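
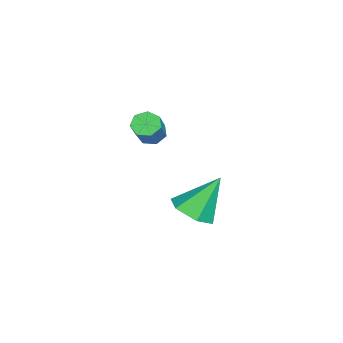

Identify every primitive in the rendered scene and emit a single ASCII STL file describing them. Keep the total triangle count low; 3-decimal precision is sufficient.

solid 
facet normal -0.695 0.032 -0.718
outer loop
vertex -2.884 -0.299 2.976
vertex -3.27 -0.027 3.362
vertex -2.867 0.23 2.983
endloop
endfacet
facet normal 0.719 -0.014 -0.695
outer loop
vertex -2.884 -0.299 2.976
vertex -2.867 0.23 2.983
vertex -1.863 -0.345 4.033
endloop
endfacet
facet normal 0.719 -0.014 -0.695
outer loop
vertex -1.863 -0.345 4.033
vertex -2.867 0.23 2.983
vertex -1.846 0.184 4.04
endloop
endfacet
facet normal 0.694 -0.032 0.720
outer loop
vertex -1.863 -0.345 4.033
vertex -1.846 0.184 4.04
vertex -2.25 -0.073 4.418
endloop
endfacet
facet normal -0.695 0.031 -0.718
outer loop
vertex -2.867 0.23 2.983
vertex -3.27 -0.027 3.362
vertex -3.154 0.566 3.275
endloop
endfacet
facet normal 0.473 0.772 -0.424
outer loop
vertex -2.867 0.23 2.983
vertex -3.154 0.566 3.275
vertex -1.846 0.184 4.04
endloop
endfacet
facet normal 0.473 0.773 -0.422
outer loop
vertex -1.846 0.184 4.04
vertex -3.154 0.566 3.275
vertex -2.133 0.519 4.332
endloop
endfacet
facet normal 0.694 -0.033 0.719
outer loop
vertex -1.846 0.184 4.04
vertex -2.133 0.519 4.332
vertex -2.25 -0.073 4.418
endloop
endfacet
facet normal -0.694 0.030 -0.719
outer loop
vertex -3.154 0.566 3.275
vertex -3.27 -0.027 3.362
vertex -3.529 0.455 3.632
endloop
endfacet
facet normal -0.129 0.977 0.168
outer loop
vertex -3.154 0.566 3.275
vertex -3.529 0.455 3.632
vertex -2.133 0.519 4.332
endloop
endfacet
facet normal -0.128 0.978 0.166
outer loop
vertex -2.133 0.519 4.332
vertex -3.529 0.455 3.632
vertex -2.508 0.409 4.689
endloop
endfacet
facet normal 0.694 -0.033 0.719
outer loop
vertex -2.133 0.519 4.332
vertex -2.508 0.409 4.689
vertex -2.25 -0.073 4.418
endloop
endfacet
facet normal -0.694 0.030 -0.719
outer loop
vertex -3.529 0.455 3.632
vertex -3.27 -0.027 3.362
vertex -3.709 -0.019 3.786
endloop
endfacet
facet normal -0.634 0.446 0.632
outer loop
vertex -3.529 0.455 3.632
vertex -3.709 -0.019 3.786
vertex -2.508 0.409 4.689
endloop
endfacet
facet normal -0.634 0.445 0.632
outer loop
vertex -2.508 0.409 4.689
vertex -3.709 -0.019 3.786
vertex -2.688 -0.065 4.842
endloop
endfacet
facet normal 0.695 -0.032 0.718
outer loop
vertex -2.508 0.409 4.689
vertex -2.688 -0.065 4.842
vertex -2.25 -0.073 4.418
endloop
endfacet
facet normal -0.694 0.032 -0.719
outer loop
vertex -3.709 -0.019 3.786
vertex -3.27 -0.027 3.362
vertex -3.559 -0.498 3.62
endloop
endfacet
facet normal -0.661 -0.422 0.621
outer loop
vertex -3.709 -0.019 3.786
vertex -3.559 -0.498 3.62
vertex -2.688 -0.065 4.842
endloop
endfacet
facet normal -0.661 -0.421 0.621
outer loop
vertex -2.688 -0.065 4.842
vertex -3.559 -0.498 3.62
vertex -2.538 -0.545 4.676
endloop
endfacet
facet normal 0.695 -0.031 0.718
outer loop
vertex -2.688 -0.065 4.842
vertex -2.538 -0.545 4.676
vertex -2.25 -0.073 4.418
endloop
endfacet
facet normal -0.695 0.033 -0.718
outer loop
vertex -3.559 -0.498 3.62
vertex -3.27 -0.027 3.362
vertex -3.192 -0.623 3.259
endloop
endfacet
facet normal -0.191 -0.971 0.142
outer loop
vertex -3.559 -0.498 3.62
vertex -3.192 -0.623 3.259
vertex -2.538 -0.545 4.676
endloop
endfacet
facet normal -0.190 -0.972 0.141
outer loop
vertex -2.538 -0.545 4.676
vertex -3.192 -0.623 3.259
vertex -2.171 -0.669 4.316
endloop
endfacet
facet normal 0.695 -0.031 0.719
outer loop
vertex -2.538 -0.545 4.676
vertex -2.171 -0.669 4.316
vertex -2.25 -0.073 4.418
endloop
endfacet
facet normal -0.695 0.033 -0.718
outer loop
vertex -3.192 -0.623 3.259
vertex -3.27 -0.027 3.362
vertex -2.884 -0.299 2.976
endloop
endfacet
facet normal 0.424 -0.790 -0.443
outer loop
vertex -3.192 -0.623 3.259
vertex -2.884 -0.299 2.976
vertex -2.171 -0.669 4.316
endloop
endfacet
facet normal 0.424 -0.790 -0.443
outer loop
vertex -2.171 -0.669 4.316
vertex -2.884 -0.299 2.976
vertex -1.863 -0.345 4.033
endloop
endfacet
facet normal 0.694 -0.031 0.719
outer loop
vertex -2.171 -0.669 4.316
vertex -1.863 -0.345 4.033
vertex -2.25 -0.073 4.418
endloop
endfacet
facet normal 0.269 -0.511 -0.816
outer loop
vertex -2.375 1.838 -0.87
vertex -3.326 1.518 -0.983
vertex -3.026 2.377 -1.422
endloop
endfacet
facet normal 0.552 0.820 0.150
outer loop
vertex -2.375 1.838 -0.87
vertex -3.026 2.377 -1.422
vertex -3.874 2.562 0.683
endloop
endfacet
facet normal 0.269 -0.511 -0.816
outer loop
vertex -3.026 2.377 -1.422
vertex -3.326 1.518 -0.983
vertex -3.978 2.057 -1.535
endloop
endfacet
facet normal -0.291 0.936 -0.199
outer loop
vertex -3.026 2.377 -1.422
vertex -3.978 2.057 -1.535
vertex -3.874 2.562 0.683
endloop
endfacet
facet normal 0.268 -0.512 -0.816
outer loop
vertex -3.978 2.057 -1.535
vertex -3.326 1.518 -0.983
vertex -4.277 1.199 -1.095
endloop
endfacet
facet normal -0.948 0.316 -0.028
outer loop
vertex -3.978 2.057 -1.535
vertex -4.277 1.199 -1.095
vertex -3.874 2.562 0.683
endloop
endfacet
facet normal 0.268 -0.512 -0.816
outer loop
vertex -4.277 1.199 -1.095
vertex -3.326 1.518 -0.983
vertex -3.626 0.66 -0.543
endloop
endfacet
facet normal -0.763 -0.417 0.493
outer loop
vertex -4.277 1.199 -1.095
vertex -3.626 0.66 -0.543
vertex -3.874 2.562 0.683
endloop
endfacet
facet normal 0.268 -0.512 -0.816
outer loop
vertex -3.626 0.66 -0.543
vertex -3.326 1.518 -0.983
vertex -2.674 0.979 -0.43
endloop
endfacet
facet normal 0.079 -0.533 0.843
outer loop
vertex -3.626 0.66 -0.543
vertex -2.674 0.979 -0.43
vertex -3.874 2.562 0.683
endloop
endfacet
facet normal 0.269 -0.512 -0.816
outer loop
vertex -2.674 0.979 -0.43
vertex -3.326 1.518 -0.983
vertex -2.375 1.838 -0.87
endloop
endfacet
facet normal 0.737 0.087 0.671
outer loop
vertex -2.674 0.979 -0.43
vertex -2.375 1.838 -0.87
vertex -3.874 2.562 0.683
endloop
endfacet

endsolid


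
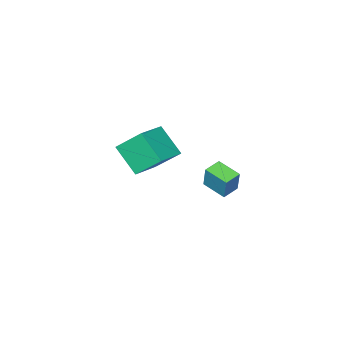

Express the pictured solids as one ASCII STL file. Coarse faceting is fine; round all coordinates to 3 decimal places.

solid 
facet normal -0.410 0.613 0.676
outer loop
vertex -1.006 -3.346 -2.017
vertex 0.641 -2.628 -1.669
vertex -1.3 -1.988 -3.427
endloop
endfacet
facet normal -0.900 -0.392 -0.190
outer loop
vertex -0.521 -3.152 -4.711
vertex -1.006 -3.346 -2.017
vertex -1.3 -1.988 -3.427
endloop
endfacet
facet normal -0.410 0.613 0.676
outer loop
vertex -1.3 -1.988 -3.427
vertex 0.641 -2.628 -1.669
vertex 0.347 -1.27 -3.079
endloop
endfacet
facet normal -0.149 0.686 -0.712
outer loop
vertex 0.347 -1.27 -3.079
vertex -0.521 -3.152 -4.711
vertex -1.3 -1.988 -3.427
endloop
endfacet
facet normal 0.149 -0.686 0.712
outer loop
vertex -1.006 -3.346 -2.017
vertex 1.42 -3.792 -2.953
vertex 0.641 -2.628 -1.669
endloop
endfacet
facet normal -0.900 -0.392 -0.190
outer loop
vertex -0.227 -4.51 -3.301
vertex -1.006 -3.346 -2.017
vertex -0.521 -3.152 -4.711
endloop
endfacet
facet normal 0.149 -0.686 0.712
outer loop
vertex -0.227 -4.51 -3.301
vertex 1.42 -3.792 -2.953
vertex -1.006 -3.346 -2.017
endloop
endfacet
facet normal 0.900 0.392 0.190
outer loop
vertex 0.641 -2.628 -1.669
vertex 1.42 -3.792 -2.953
vertex 0.347 -1.27 -3.079
endloop
endfacet
facet normal -0.149 0.686 -0.712
outer loop
vertex 1.126 -2.434 -4.363
vertex -0.521 -3.152 -4.711
vertex 0.347 -1.27 -3.079
endloop
endfacet
facet normal 0.900 0.392 0.190
outer loop
vertex 0.347 -1.27 -3.079
vertex 1.42 -3.792 -2.953
vertex 1.126 -2.434 -4.363
endloop
endfacet
facet normal 0.410 -0.613 -0.676
outer loop
vertex 1.126 -2.434 -4.363
vertex -0.227 -4.51 -3.301
vertex -0.521 -3.152 -4.711
endloop
endfacet
facet normal 0.410 -0.613 -0.676
outer loop
vertex 1.42 -3.792 -2.953
vertex -0.227 -4.51 -3.301
vertex 1.126 -2.434 -4.363
endloop
endfacet
facet normal -0.958 -0.177 0.227
outer loop
vertex -0.589 2.247 -1.693
vertex -0.91 3.488 -2.081
vertex -0.81 1.785 -2.985
endloop
endfacet
facet normal 0.241 -0.926 0.290
outer loop
vertex 0.09 1.952 -3.199
vertex -0.589 2.247 -1.693
vertex -0.81 1.785 -2.985
endloop
endfacet
facet normal -0.958 -0.177 0.227
outer loop
vertex -0.81 1.785 -2.985
vertex -0.91 3.488 -2.081
vertex -1.131 3.027 -3.374
endloop
endfacet
facet normal -0.159 -0.332 -0.930
outer loop
vertex -1.131 3.027 -3.374
vertex 0.09 1.952 -3.199
vertex -0.81 1.785 -2.985
endloop
endfacet
facet normal 0.159 0.332 0.930
outer loop
vertex -0.589 2.247 -1.693
vertex -0.01 3.655 -2.295
vertex -0.91 3.488 -2.081
endloop
endfacet
facet normal 0.239 -0.927 0.289
outer loop
vertex 0.311 2.413 -1.906
vertex -0.589 2.247 -1.693
vertex 0.09 1.952 -3.199
endloop
endfacet
facet normal 0.159 0.332 0.930
outer loop
vertex 0.311 2.413 -1.906
vertex -0.01 3.655 -2.295
vertex -0.589 2.247 -1.693
endloop
endfacet
facet normal -0.241 0.927 -0.289
outer loop
vertex -0.91 3.488 -2.081
vertex -0.01 3.655 -2.295
vertex -1.131 3.027 -3.374
endloop
endfacet
facet normal -0.159 -0.332 -0.930
outer loop
vertex -0.231 3.193 -3.587
vertex 0.09 1.952 -3.199
vertex -1.131 3.027 -3.374
endloop
endfacet
facet normal -0.240 0.926 -0.290
outer loop
vertex -1.131 3.027 -3.374
vertex -0.01 3.655 -2.295
vertex -0.231 3.193 -3.587
endloop
endfacet
facet normal 0.958 0.177 -0.227
outer loop
vertex -0.231 3.193 -3.587
vertex 0.311 2.413 -1.906
vertex 0.09 1.952 -3.199
endloop
endfacet
facet normal 0.958 0.176 -0.227
outer loop
vertex -0.01 3.655 -2.295
vertex 0.311 2.413 -1.906
vertex -0.231 3.193 -3.587
endloop
endfacet

endsolid


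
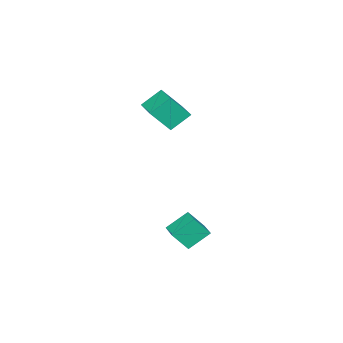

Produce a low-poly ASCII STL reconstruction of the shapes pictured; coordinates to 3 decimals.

solid 
facet normal -0.633 0.466 0.618
outer loop
vertex -0.773 0.755 -2.804
vertex 0.14 1.792 -2.652
vertex -1.372 1.449 -3.941
endloop
endfacet
facet normal -0.657 -0.746 -0.109
outer loop
vertex -0.34 0.688 -4.948
vertex -0.773 0.755 -2.804
vertex -1.372 1.449 -3.941
endloop
endfacet
facet normal -0.633 0.466 0.618
outer loop
vertex -1.372 1.449 -3.941
vertex 0.14 1.792 -2.652
vertex -0.459 2.486 -3.789
endloop
endfacet
facet normal -0.410 0.475 -0.779
outer loop
vertex -0.459 2.486 -3.789
vertex -0.34 0.688 -4.948
vertex -1.372 1.449 -3.941
endloop
endfacet
facet normal 0.410 -0.475 0.779
outer loop
vertex -0.773 0.755 -2.804
vertex 1.172 1.031 -3.659
vertex 0.14 1.792 -2.652
endloop
endfacet
facet normal -0.657 -0.746 -0.109
outer loop
vertex 0.259 -0.006 -3.811
vertex -0.773 0.755 -2.804
vertex -0.34 0.688 -4.948
endloop
endfacet
facet normal 0.410 -0.475 0.779
outer loop
vertex 0.259 -0.006 -3.811
vertex 1.172 1.031 -3.659
vertex -0.773 0.755 -2.804
endloop
endfacet
facet normal 0.657 0.746 0.109
outer loop
vertex 0.14 1.792 -2.652
vertex 1.172 1.031 -3.659
vertex -0.459 2.486 -3.789
endloop
endfacet
facet normal -0.410 0.475 -0.779
outer loop
vertex 0.573 1.725 -4.796
vertex -0.34 0.688 -4.948
vertex -0.459 2.486 -3.789
endloop
endfacet
facet normal 0.657 0.746 0.109
outer loop
vertex -0.459 2.486 -3.789
vertex 1.172 1.031 -3.659
vertex 0.573 1.725 -4.796
endloop
endfacet
facet normal 0.633 -0.466 -0.618
outer loop
vertex 0.573 1.725 -4.796
vertex 0.259 -0.006 -3.811
vertex -0.34 0.688 -4.948
endloop
endfacet
facet normal 0.633 -0.466 -0.618
outer loop
vertex 1.172 1.031 -3.659
vertex 0.259 -0.006 -3.811
vertex 0.573 1.725 -4.796
endloop
endfacet
facet normal -0.454 0.464 -0.761
outer loop
vertex -5.339 -2.84 2.835
vertex -4.033 -1.282 3.005
vertex -4.354 -3.554 1.811
endloop
endfacet
facet normal -0.640 -0.764 -0.083
outer loop
vertex -3.527 -4.398 3.195
vertex -5.339 -2.84 2.835
vertex -4.354 -3.554 1.811
endloop
endfacet
facet normal -0.455 0.464 -0.760
outer loop
vertex -4.354 -3.554 1.811
vertex -4.033 -1.282 3.005
vertex -3.049 -1.996 1.98
endloop
endfacet
facet normal 0.619 -0.449 -0.644
outer loop
vertex -3.049 -1.996 1.98
vertex -3.527 -4.398 3.195
vertex -4.354 -3.554 1.811
endloop
endfacet
facet normal -0.619 0.449 0.644
outer loop
vertex -5.339 -2.84 2.835
vertex -3.206 -2.126 4.389
vertex -4.033 -1.282 3.005
endloop
endfacet
facet normal -0.640 -0.764 -0.083
outer loop
vertex -4.511 -3.684 4.22
vertex -5.339 -2.84 2.835
vertex -3.527 -4.398 3.195
endloop
endfacet
facet normal -0.619 0.449 0.644
outer loop
vertex -4.511 -3.684 4.22
vertex -3.206 -2.126 4.389
vertex -5.339 -2.84 2.835
endloop
endfacet
facet normal 0.640 0.764 0.083
outer loop
vertex -4.033 -1.282 3.005
vertex -3.206 -2.126 4.389
vertex -3.049 -1.996 1.98
endloop
endfacet
facet normal 0.619 -0.449 -0.644
outer loop
vertex -2.221 -2.84 3.365
vertex -3.527 -4.398 3.195
vertex -3.049 -1.996 1.98
endloop
endfacet
facet normal 0.640 0.764 0.083
outer loop
vertex -3.049 -1.996 1.98
vertex -3.206 -2.126 4.389
vertex -2.221 -2.84 3.365
endloop
endfacet
facet normal 0.455 -0.464 0.760
outer loop
vertex -2.221 -2.84 3.365
vertex -4.511 -3.684 4.22
vertex -3.527 -4.398 3.195
endloop
endfacet
facet normal 0.455 -0.463 0.761
outer loop
vertex -3.206 -2.126 4.389
vertex -4.511 -3.684 4.22
vertex -2.221 -2.84 3.365
endloop
endfacet

endsolid


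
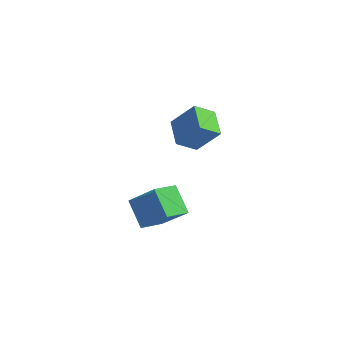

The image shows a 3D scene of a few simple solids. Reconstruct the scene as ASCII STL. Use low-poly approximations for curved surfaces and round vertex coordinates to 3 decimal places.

solid 
facet normal -0.551 -0.130 0.824
outer loop
vertex -0.317 -0.537 -0.558
vertex -0.676 0.627 -0.615
vertex -1.964 -1.104 -1.749
endloop
endfacet
facet normal 0.295 -0.954 0.047
outer loop
vertex -1.044 -0.887 -3.125
vertex -0.317 -0.537 -0.558
vertex -1.964 -1.104 -1.749
endloop
endfacet
facet normal -0.550 -0.131 0.825
outer loop
vertex -1.964 -1.104 -1.749
vertex -0.676 0.627 -0.615
vertex -2.324 0.06 -1.805
endloop
endfacet
facet normal -0.781 -0.269 -0.564
outer loop
vertex -2.324 0.06 -1.805
vertex -1.044 -0.887 -3.125
vertex -1.964 -1.104 -1.749
endloop
endfacet
facet normal 0.781 0.268 0.564
outer loop
vertex -0.317 -0.537 -0.558
vertex 0.244 0.844 -1.991
vertex -0.676 0.627 -0.615
endloop
endfacet
facet normal 0.295 -0.954 0.047
outer loop
vertex 0.604 -0.32 -1.935
vertex -0.317 -0.537 -0.558
vertex -1.044 -0.887 -3.125
endloop
endfacet
facet normal 0.781 0.269 0.564
outer loop
vertex 0.604 -0.32 -1.935
vertex 0.244 0.844 -1.991
vertex -0.317 -0.537 -0.558
endloop
endfacet
facet normal -0.295 0.954 -0.047
outer loop
vertex -0.676 0.627 -0.615
vertex 0.244 0.844 -1.991
vertex -2.324 0.06 -1.805
endloop
endfacet
facet normal -0.781 -0.268 -0.564
outer loop
vertex -1.403 0.277 -3.182
vertex -1.044 -0.887 -3.125
vertex -2.324 0.06 -1.805
endloop
endfacet
facet normal -0.295 0.954 -0.047
outer loop
vertex -2.324 0.06 -1.805
vertex 0.244 0.844 -1.991
vertex -1.403 0.277 -3.182
endloop
endfacet
facet normal 0.551 0.130 -0.825
outer loop
vertex -1.403 0.277 -3.182
vertex 0.604 -0.32 -1.935
vertex -1.044 -0.887 -3.125
endloop
endfacet
facet normal 0.551 0.131 -0.824
outer loop
vertex 0.244 0.844 -1.991
vertex 0.604 -0.32 -1.935
vertex -1.403 0.277 -3.182
endloop
endfacet
facet normal -0.808 0.182 0.561
outer loop
vertex -1.261 0.636 3.033
vertex -0.301 1.348 4.185
vertex -1.395 1.681 2.5
endloop
endfacet
facet normal -0.578 -0.428 -0.694
outer loop
vertex -0.119 1.392 1.615
vertex -1.261 0.636 3.033
vertex -1.395 1.681 2.5
endloop
endfacet
facet normal -0.808 0.182 0.561
outer loop
vertex -1.395 1.681 2.5
vertex -0.301 1.348 4.185
vertex -0.435 2.392 3.653
endloop
endfacet
facet normal -0.113 0.885 -0.452
outer loop
vertex -0.435 2.392 3.653
vertex -0.119 1.392 1.615
vertex -1.395 1.681 2.5
endloop
endfacet
facet normal 0.113 -0.885 0.452
outer loop
vertex -1.261 0.636 3.033
vertex 0.975 1.059 3.3
vertex -0.301 1.348 4.185
endloop
endfacet
facet normal -0.579 -0.428 -0.694
outer loop
vertex 0.015 0.348 2.147
vertex -1.261 0.636 3.033
vertex -0.119 1.392 1.615
endloop
endfacet
facet normal 0.114 -0.885 0.451
outer loop
vertex 0.015 0.348 2.147
vertex 0.975 1.059 3.3
vertex -1.261 0.636 3.033
endloop
endfacet
facet normal 0.579 0.428 0.694
outer loop
vertex -0.301 1.348 4.185
vertex 0.975 1.059 3.3
vertex -0.435 2.392 3.653
endloop
endfacet
facet normal -0.114 0.885 -0.452
outer loop
vertex 0.841 2.104 2.767
vertex -0.119 1.392 1.615
vertex -0.435 2.392 3.653
endloop
endfacet
facet normal 0.579 0.428 0.694
outer loop
vertex -0.435 2.392 3.653
vertex 0.975 1.059 3.3
vertex 0.841 2.104 2.767
endloop
endfacet
facet normal 0.808 -0.182 -0.561
outer loop
vertex 0.841 2.104 2.767
vertex 0.015 0.348 2.147
vertex -0.119 1.392 1.615
endloop
endfacet
facet normal 0.808 -0.182 -0.560
outer loop
vertex 0.975 1.059 3.3
vertex 0.015 0.348 2.147
vertex 0.841 2.104 2.767
endloop
endfacet

endsolid


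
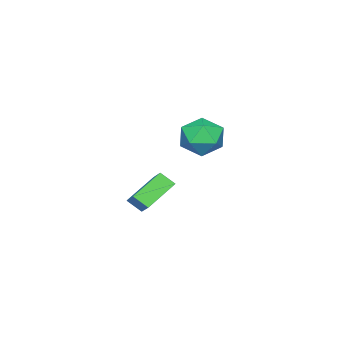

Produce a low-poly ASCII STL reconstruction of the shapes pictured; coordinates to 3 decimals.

solid 
facet normal 0.139 0.804 0.578
outer loop
vertex 2.761 2.72 3.644
vertex 1.898 2.545 4.094
vertex 2.73 2.146 4.449
endloop
endfacet
facet normal 0.763 0.512 0.395
outer loop
vertex 2.761 2.72 3.644
vertex 2.73 2.146 4.449
vertex 3.298 1.892 3.681
endloop
endfacet
facet normal 0.802 0.506 -0.318
outer loop
vertex 2.761 2.72 3.644
vertex 3.298 1.892 3.681
vertex 2.817 2.133 2.852
endloop
endfacet
facet normal 0.201 0.794 -0.574
outer loop
vertex 2.761 2.72 3.644
vertex 2.817 2.133 2.852
vertex 1.952 2.536 3.107
endloop
endfacet
facet normal -0.209 0.978 -0.020
outer loop
vertex 2.761 2.72 3.644
vertex 1.952 2.536 3.107
vertex 1.898 2.545 4.094
endloop
endfacet
facet normal 0.766 -0.164 0.621
outer loop
vertex 3.298 1.892 3.681
vertex 2.73 2.146 4.449
vertex 2.768 1.204 4.153
endloop
endfacet
facet normal -0.245 0.307 0.920
outer loop
vertex 2.73 2.146 4.449
vertex 1.898 2.545 4.094
vertex 1.903 1.607 4.408
endloop
endfacet
facet normal -0.807 0.588 -0.050
outer loop
vertex 1.898 2.545 4.094
vertex 1.952 2.536 3.107
vertex 1.422 1.848 3.579
endloop
endfacet
facet normal -0.143 0.291 -0.946
outer loop
vertex 1.952 2.536 3.107
vertex 2.817 2.133 2.852
vertex 1.99 1.594 2.811
endloop
endfacet
facet normal 0.829 -0.174 -0.531
outer loop
vertex 2.817 2.133 2.852
vertex 3.298 1.892 3.681
vertex 2.822 1.195 3.166
endloop
endfacet
facet normal -0.201 -0.794 0.574
outer loop
vertex 1.959 1.02 3.616
vertex 2.768 1.204 4.153
vertex 1.903 1.607 4.408
endloop
endfacet
facet normal -0.802 -0.506 0.318
outer loop
vertex 1.959 1.02 3.616
vertex 1.903 1.607 4.408
vertex 1.422 1.848 3.579
endloop
endfacet
facet normal -0.763 -0.512 -0.395
outer loop
vertex 1.959 1.02 3.616
vertex 1.422 1.848 3.579
vertex 1.99 1.594 2.811
endloop
endfacet
facet normal -0.139 -0.804 -0.578
outer loop
vertex 1.959 1.02 3.616
vertex 1.99 1.594 2.811
vertex 2.822 1.195 3.166
endloop
endfacet
facet normal 0.209 -0.978 0.020
outer loop
vertex 1.959 1.02 3.616
vertex 2.822 1.195 3.166
vertex 2.768 1.204 4.153
endloop
endfacet
facet normal 0.143 -0.291 0.946
outer loop
vertex 1.903 1.607 4.408
vertex 2.768 1.204 4.153
vertex 2.73 2.146 4.449
endloop
endfacet
facet normal -0.829 0.174 0.531
outer loop
vertex 1.422 1.848 3.579
vertex 1.903 1.607 4.408
vertex 1.898 2.545 4.094
endloop
endfacet
facet normal -0.766 0.164 -0.621
outer loop
vertex 1.99 1.594 2.811
vertex 1.422 1.848 3.579
vertex 1.952 2.536 3.107
endloop
endfacet
facet normal 0.245 -0.307 -0.920
outer loop
vertex 2.822 1.195 3.166
vertex 1.99 1.594 2.811
vertex 2.817 2.133 2.852
endloop
endfacet
facet normal 0.807 -0.588 0.050
outer loop
vertex 2.768 1.204 4.153
vertex 2.822 1.195 3.166
vertex 3.298 1.892 3.681
endloop
endfacet
facet normal -0.819 0.255 0.514
outer loop
vertex -0.454 -2.03 -0.72
vertex 0.247 -1.277 0.024
vertex -0.583 -1.396 -1.24
endloop
endfacet
facet normal -0.552 -0.593 -0.586
outer loop
vertex 0.793 -1.823 -2.104
vertex -0.454 -2.03 -0.72
vertex -0.583 -1.396 -1.24
endloop
endfacet
facet normal -0.819 0.255 0.514
outer loop
vertex -0.583 -1.396 -1.24
vertex 0.247 -1.277 0.024
vertex 0.118 -0.643 -0.496
endloop
endfacet
facet normal -0.156 0.764 -0.626
outer loop
vertex 0.118 -0.643 -0.496
vertex 0.793 -1.823 -2.104
vertex -0.583 -1.396 -1.24
endloop
endfacet
facet normal 0.156 -0.764 0.626
outer loop
vertex -0.454 -2.03 -0.72
vertex 1.623 -1.704 -0.84
vertex 0.247 -1.277 0.024
endloop
endfacet
facet normal -0.552 -0.593 -0.586
outer loop
vertex 0.922 -2.457 -1.584
vertex -0.454 -2.03 -0.72
vertex 0.793 -1.823 -2.104
endloop
endfacet
facet normal 0.156 -0.764 0.626
outer loop
vertex 0.922 -2.457 -1.584
vertex 1.623 -1.704 -0.84
vertex -0.454 -2.03 -0.72
endloop
endfacet
facet normal 0.552 0.593 0.586
outer loop
vertex 0.247 -1.277 0.024
vertex 1.623 -1.704 -0.84
vertex 0.118 -0.643 -0.496
endloop
endfacet
facet normal -0.156 0.764 -0.626
outer loop
vertex 1.494 -1.07 -1.36
vertex 0.793 -1.823 -2.104
vertex 0.118 -0.643 -0.496
endloop
endfacet
facet normal 0.552 0.593 0.586
outer loop
vertex 0.118 -0.643 -0.496
vertex 1.623 -1.704 -0.84
vertex 1.494 -1.07 -1.36
endloop
endfacet
facet normal 0.819 -0.255 -0.514
outer loop
vertex 1.494 -1.07 -1.36
vertex 0.922 -2.457 -1.584
vertex 0.793 -1.823 -2.104
endloop
endfacet
facet normal 0.819 -0.255 -0.514
outer loop
vertex 1.623 -1.704 -0.84
vertex 0.922 -2.457 -1.584
vertex 1.494 -1.07 -1.36
endloop
endfacet

endsolid


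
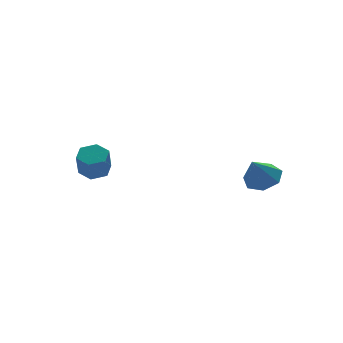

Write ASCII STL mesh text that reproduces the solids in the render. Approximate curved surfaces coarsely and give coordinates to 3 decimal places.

solid 
facet normal 0.241 0.337 -0.910
outer loop
vertex -1.125 4.284 2.092
vertex -1.563 3.796 1.795
vertex -1.816 4.447 1.969
endloop
endfacet
facet normal 0.148 0.914 0.378
outer loop
vertex -1.125 4.284 2.092
vertex -1.816 4.447 1.969
vertex -1.419 3.873 3.202
endloop
endfacet
facet normal 0.148 0.914 0.378
outer loop
vertex -1.419 3.873 3.202
vertex -1.816 4.447 1.969
vertex -2.11 4.035 3.08
endloop
endfacet
facet normal -0.240 -0.338 0.910
outer loop
vertex -1.419 3.873 3.202
vertex -2.11 4.035 3.08
vertex -1.857 3.384 2.905
endloop
endfacet
facet normal 0.240 0.337 -0.910
outer loop
vertex -1.816 4.447 1.969
vertex -1.563 3.796 1.795
vertex -2.254 3.959 1.673
endloop
endfacet
facet normal -0.756 0.653 0.042
outer loop
vertex -1.816 4.447 1.969
vertex -2.254 3.959 1.673
vertex -2.11 4.035 3.08
endloop
endfacet
facet normal -0.757 0.652 0.042
outer loop
vertex -2.11 4.035 3.08
vertex -2.254 3.959 1.673
vertex -2.547 3.547 2.783
endloop
endfacet
facet normal -0.241 -0.338 0.910
outer loop
vertex -2.11 4.035 3.08
vertex -2.547 3.547 2.783
vertex -1.857 3.384 2.905
endloop
endfacet
facet normal 0.240 0.338 -0.910
outer loop
vertex -2.254 3.959 1.673
vertex -1.563 3.796 1.795
vertex -2.001 3.307 1.498
endloop
endfacet
facet normal -0.905 -0.261 -0.336
outer loop
vertex -2.254 3.959 1.673
vertex -2.001 3.307 1.498
vertex -2.547 3.547 2.783
endloop
endfacet
facet normal -0.905 -0.260 -0.336
outer loop
vertex -2.547 3.547 2.783
vertex -2.001 3.307 1.498
vertex -2.295 2.896 2.608
endloop
endfacet
facet normal -0.241 -0.338 0.910
outer loop
vertex -2.547 3.547 2.783
vertex -2.295 2.896 2.608
vertex -1.857 3.384 2.905
endloop
endfacet
facet normal 0.240 0.338 -0.910
outer loop
vertex -2.001 3.307 1.498
vertex -1.563 3.796 1.795
vertex -1.31 3.145 1.62
endloop
endfacet
facet normal -0.148 -0.914 -0.378
outer loop
vertex -2.001 3.307 1.498
vertex -1.31 3.145 1.62
vertex -2.295 2.896 2.608
endloop
endfacet
facet normal -0.148 -0.914 -0.378
outer loop
vertex -2.295 2.896 2.608
vertex -1.31 3.145 1.62
vertex -1.604 2.733 2.731
endloop
endfacet
facet normal -0.241 -0.337 0.910
outer loop
vertex -2.295 2.896 2.608
vertex -1.604 2.733 2.731
vertex -1.857 3.384 2.905
endloop
endfacet
facet normal 0.241 0.338 -0.910
outer loop
vertex -1.31 3.145 1.62
vertex -1.563 3.796 1.795
vertex -0.873 3.633 1.917
endloop
endfacet
facet normal 0.757 -0.652 -0.042
outer loop
vertex -1.31 3.145 1.62
vertex -0.873 3.633 1.917
vertex -1.604 2.733 2.731
endloop
endfacet
facet normal 0.756 -0.653 -0.043
outer loop
vertex -1.604 2.733 2.731
vertex -0.873 3.633 1.917
vertex -1.166 3.221 3.027
endloop
endfacet
facet normal -0.240 -0.337 0.910
outer loop
vertex -1.604 2.733 2.731
vertex -1.166 3.221 3.027
vertex -1.857 3.384 2.905
endloop
endfacet
facet normal 0.241 0.338 -0.910
outer loop
vertex -0.873 3.633 1.917
vertex -1.563 3.796 1.795
vertex -1.125 4.284 2.092
endloop
endfacet
facet normal 0.905 0.260 0.336
outer loop
vertex -0.873 3.633 1.917
vertex -1.125 4.284 2.092
vertex -1.166 3.221 3.027
endloop
endfacet
facet normal 0.905 0.261 0.336
outer loop
vertex -1.166 3.221 3.027
vertex -1.125 4.284 2.092
vertex -1.419 3.873 3.202
endloop
endfacet
facet normal -0.240 -0.338 0.910
outer loop
vertex -1.166 3.221 3.027
vertex -1.419 3.873 3.202
vertex -1.857 3.384 2.905
endloop
endfacet
facet normal 0.502 0.184 -0.845
outer loop
vertex 4.326 -0.746 2.635
vertex 3.696 -1.133 2.177
vertex 3.768 -0.295 2.402
endloop
endfacet
facet normal 0.142 0.587 0.797
outer loop
vertex 4.326 -0.746 2.635
vertex 3.768 -0.295 2.402
vertex 3.004 -1.387 3.343
endloop
endfacet
facet normal 0.502 0.184 -0.845
outer loop
vertex 3.768 -0.295 2.402
vertex 3.696 -1.133 2.177
vertex 3.155 -0.475 1.999
endloop
endfacet
facet normal -0.508 0.738 0.444
outer loop
vertex 3.768 -0.295 2.402
vertex 3.155 -0.475 1.999
vertex 3.004 -1.387 3.343
endloop
endfacet
facet normal 0.502 0.184 -0.845
outer loop
vertex 3.155 -0.475 1.999
vertex 3.696 -1.133 2.177
vertex 2.95 -1.15 1.73
endloop
endfacet
facet normal -0.962 0.264 0.071
outer loop
vertex 3.155 -0.475 1.999
vertex 2.95 -1.15 1.73
vertex 3.004 -1.387 3.343
endloop
endfacet
facet normal 0.502 0.185 -0.845
outer loop
vertex 2.95 -1.15 1.73
vertex 3.696 -1.133 2.177
vertex 3.307 -1.812 1.797
endloop
endfacet
facet normal -0.878 -0.477 -0.041
outer loop
vertex 2.95 -1.15 1.73
vertex 3.307 -1.812 1.797
vertex 3.004 -1.387 3.343
endloop
endfacet
facet normal 0.502 0.185 -0.845
outer loop
vertex 3.307 -1.812 1.797
vertex 3.696 -1.133 2.177
vertex 3.957 -1.962 2.15
endloop
endfacet
facet normal -0.319 -0.928 0.193
outer loop
vertex 3.307 -1.812 1.797
vertex 3.957 -1.962 2.15
vertex 3.004 -1.387 3.343
endloop
endfacet
facet normal 0.501 0.185 -0.845
outer loop
vertex 3.957 -1.962 2.15
vertex 3.696 -1.133 2.177
vertex 4.411 -1.488 2.523
endloop
endfacet
facet normal 0.293 -0.749 0.595
outer loop
vertex 3.957 -1.962 2.15
vertex 4.411 -1.488 2.523
vertex 3.004 -1.387 3.343
endloop
endfacet
facet normal 0.501 0.185 -0.845
outer loop
vertex 4.411 -1.488 2.523
vertex 3.696 -1.133 2.177
vertex 4.326 -0.746 2.635
endloop
endfacet
facet normal 0.498 -0.073 0.864
outer loop
vertex 4.411 -1.488 2.523
vertex 4.326 -0.746 2.635
vertex 3.004 -1.387 3.343
endloop
endfacet

endsolid


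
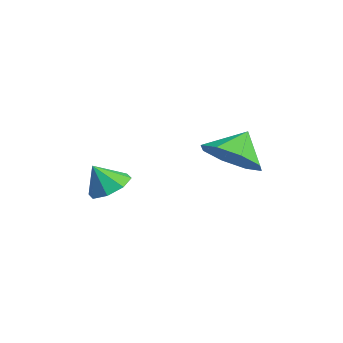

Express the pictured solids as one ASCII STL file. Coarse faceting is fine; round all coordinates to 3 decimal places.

solid 
facet normal 0.362 -0.559 -0.746
outer loop
vertex 0.636 1.752 1.402
vertex -0.308 1.753 0.944
vertex 0.541 2.368 0.895
endloop
endfacet
facet normal 0.481 0.600 0.639
outer loop
vertex 0.636 1.752 1.402
vertex 0.541 2.368 0.895
vertex -0.732 2.407 1.816
endloop
endfacet
facet normal 0.362 -0.559 -0.746
outer loop
vertex 0.541 2.368 0.895
vertex -0.308 1.753 0.944
vertex -0.051 2.623 0.416
endloop
endfacet
facet normal 0.208 0.946 0.247
outer loop
vertex 0.541 2.368 0.895
vertex -0.051 2.623 0.416
vertex -0.732 2.407 1.816
endloop
endfacet
facet normal 0.361 -0.559 -0.746
outer loop
vertex -0.051 2.623 0.416
vertex -0.308 1.753 0.944
vertex -0.795 2.369 0.246
endloop
endfacet
facet normal -0.321 0.947 -0.010
outer loop
vertex -0.051 2.623 0.416
vertex -0.795 2.369 0.246
vertex -0.732 2.407 1.816
endloop
endfacet
facet normal 0.362 -0.559 -0.746
outer loop
vertex -0.795 2.369 0.246
vertex -0.308 1.753 0.944
vertex -1.253 1.754 0.485
endloop
endfacet
facet normal -0.799 0.602 0.017
outer loop
vertex -0.795 2.369 0.246
vertex -1.253 1.754 0.485
vertex -0.732 2.407 1.816
endloop
endfacet
facet normal 0.362 -0.559 -0.746
outer loop
vertex -1.253 1.754 0.485
vertex -0.308 1.753 0.944
vertex -1.158 1.138 0.993
endloop
endfacet
facet normal -0.943 0.113 0.314
outer loop
vertex -1.253 1.754 0.485
vertex -1.158 1.138 0.993
vertex -0.732 2.407 1.816
endloop
endfacet
facet normal 0.361 -0.559 -0.747
outer loop
vertex -1.158 1.138 0.993
vertex -0.308 1.753 0.944
vertex -0.566 0.882 1.471
endloop
endfacet
facet normal -0.670 -0.232 0.705
outer loop
vertex -1.158 1.138 0.993
vertex -0.566 0.882 1.471
vertex -0.732 2.407 1.816
endloop
endfacet
facet normal 0.362 -0.559 -0.746
outer loop
vertex -0.566 0.882 1.471
vertex -0.308 1.753 0.944
vertex 0.178 1.137 1.641
endloop
endfacet
facet normal -0.140 -0.233 0.962
outer loop
vertex -0.566 0.882 1.471
vertex 0.178 1.137 1.641
vertex -0.732 2.407 1.816
endloop
endfacet
facet normal 0.361 -0.559 -0.746
outer loop
vertex 0.178 1.137 1.641
vertex -0.308 1.753 0.944
vertex 0.636 1.752 1.402
endloop
endfacet
facet normal 0.337 0.112 0.935
outer loop
vertex 0.178 1.137 1.641
vertex 0.636 1.752 1.402
vertex -0.732 2.407 1.816
endloop
endfacet
facet normal 0.088 0.506 -0.858
outer loop
vertex -0.465 -2.001 -0.243
vertex -1.166 -1.745 -0.164
vertex -0.486 -1.506 0.047
endloop
endfacet
facet normal 0.771 -0.297 0.563
outer loop
vertex -0.465 -2.001 -0.243
vertex -0.486 -1.506 0.047
vertex -1.254 -2.255 0.704
endloop
endfacet
facet normal 0.089 0.506 -0.858
outer loop
vertex -0.486 -1.506 0.047
vertex -1.166 -1.745 -0.164
vertex -0.905 -1.151 0.213
endloop
endfacet
facet normal 0.509 0.210 0.835
outer loop
vertex -0.486 -1.506 0.047
vertex -0.905 -1.151 0.213
vertex -1.254 -2.255 0.704
endloop
endfacet
facet normal 0.088 0.506 -0.858
outer loop
vertex -0.905 -1.151 0.213
vertex -1.166 -1.745 -0.164
vertex -1.477 -1.143 0.159
endloop
endfacet
facet normal -0.079 0.426 0.901
outer loop
vertex -0.905 -1.151 0.213
vertex -1.477 -1.143 0.159
vertex -1.254 -2.255 0.704
endloop
endfacet
facet normal 0.088 0.506 -0.858
outer loop
vertex -1.477 -1.143 0.159
vertex -1.166 -1.745 -0.164
vertex -1.866 -1.488 -0.084
endloop
endfacet
facet normal -0.652 0.224 0.725
outer loop
vertex -1.477 -1.143 0.159
vertex -1.866 -1.488 -0.084
vertex -1.254 -2.255 0.704
endloop
endfacet
facet normal 0.088 0.506 -0.858
outer loop
vertex -1.866 -1.488 -0.084
vertex -1.166 -1.745 -0.164
vertex -1.845 -1.984 -0.374
endloop
endfacet
facet normal -0.870 -0.275 0.408
outer loop
vertex -1.866 -1.488 -0.084
vertex -1.845 -1.984 -0.374
vertex -1.254 -2.255 0.704
endloop
endfacet
facet normal 0.088 0.505 -0.859
outer loop
vertex -1.845 -1.984 -0.374
vertex -1.166 -1.745 -0.164
vertex -1.426 -2.339 -0.54
endloop
endfacet
facet normal -0.608 -0.782 0.137
outer loop
vertex -1.845 -1.984 -0.374
vertex -1.426 -2.339 -0.54
vertex -1.254 -2.255 0.704
endloop
endfacet
facet normal 0.087 0.505 -0.859
outer loop
vertex -1.426 -2.339 -0.54
vertex -1.166 -1.745 -0.164
vertex -0.854 -2.346 -0.486
endloop
endfacet
facet normal -0.019 -0.997 0.070
outer loop
vertex -1.426 -2.339 -0.54
vertex -0.854 -2.346 -0.486
vertex -1.254 -2.255 0.704
endloop
endfacet
facet normal 0.088 0.505 -0.858
outer loop
vertex -0.854 -2.346 -0.486
vertex -1.166 -1.745 -0.164
vertex -0.465 -2.001 -0.243
endloop
endfacet
facet normal 0.552 -0.796 0.247
outer loop
vertex -0.854 -2.346 -0.486
vertex -0.465 -2.001 -0.243
vertex -1.254 -2.255 0.704
endloop
endfacet

endsolid


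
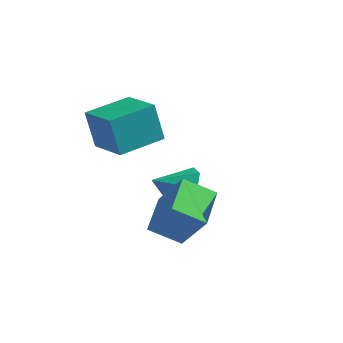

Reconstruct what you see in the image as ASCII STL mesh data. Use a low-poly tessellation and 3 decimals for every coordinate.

solid 
facet normal -0.964 0.246 -0.103
outer loop
vertex -0.754 -2.635 2.658
vertex -0.368 -0.998 2.963
vertex -0.536 -2.408 1.161
endloop
endfacet
facet normal -0.226 -0.958 -0.178
outer loop
vertex 0.928 -2.782 1.317
vertex -0.754 -2.635 2.658
vertex -0.536 -2.408 1.161
endloop
endfacet
facet normal -0.964 0.246 -0.102
outer loop
vertex -0.536 -2.408 1.161
vertex -0.368 -0.998 2.963
vertex -0.151 -0.77 1.465
endloop
endfacet
facet normal 0.142 0.148 -0.979
outer loop
vertex -0.151 -0.77 1.465
vertex 0.928 -2.782 1.317
vertex -0.536 -2.408 1.161
endloop
endfacet
facet normal -0.142 -0.149 0.979
outer loop
vertex -0.754 -2.635 2.658
vertex 1.096 -1.372 3.119
vertex -0.368 -0.998 2.963
endloop
endfacet
facet normal -0.226 -0.958 -0.178
outer loop
vertex 0.711 -3.01 2.815
vertex -0.754 -2.635 2.658
vertex 0.928 -2.782 1.317
endloop
endfacet
facet normal -0.143 -0.148 0.979
outer loop
vertex 0.711 -3.01 2.815
vertex 1.096 -1.372 3.119
vertex -0.754 -2.635 2.658
endloop
endfacet
facet normal 0.226 0.958 0.178
outer loop
vertex -0.368 -0.998 2.963
vertex 1.096 -1.372 3.119
vertex -0.151 -0.77 1.465
endloop
endfacet
facet normal 0.143 0.149 -0.979
outer loop
vertex 1.314 -1.145 1.622
vertex 0.928 -2.782 1.317
vertex -0.151 -0.77 1.465
endloop
endfacet
facet normal 0.226 0.958 0.178
outer loop
vertex -0.151 -0.77 1.465
vertex 1.096 -1.372 3.119
vertex 1.314 -1.145 1.622
endloop
endfacet
facet normal 0.964 -0.246 0.102
outer loop
vertex 1.314 -1.145 1.622
vertex 0.711 -3.01 2.815
vertex 0.928 -2.782 1.317
endloop
endfacet
facet normal 0.964 -0.246 0.103
outer loop
vertex 1.096 -1.372 3.119
vertex 0.711 -3.01 2.815
vertex 1.314 -1.145 1.622
endloop
endfacet
facet normal -0.638 0.017 -0.770
outer loop
vertex 1.653 -1.802 -0.766
vertex 2.44 -1.067 -1.402
vertex 2.367 -3.104 -1.387
endloop
endfacet
facet normal -0.629 -0.588 0.509
outer loop
vertex 3.42 -3.133 -0.118
vertex 1.653 -1.802 -0.766
vertex 2.367 -3.104 -1.387
endloop
endfacet
facet normal -0.639 0.017 -0.769
outer loop
vertex 2.367 -3.104 -1.387
vertex 2.44 -1.067 -1.402
vertex 3.153 -2.37 -2.024
endloop
endfacet
facet normal 0.443 -0.809 -0.386
outer loop
vertex 3.153 -2.37 -2.024
vertex 3.42 -3.133 -0.118
vertex 2.367 -3.104 -1.387
endloop
endfacet
facet normal -0.443 0.809 0.386
outer loop
vertex 1.653 -1.802 -0.766
vertex 3.493 -1.096 -0.133
vertex 2.44 -1.067 -1.402
endloop
endfacet
facet normal -0.629 -0.587 0.509
outer loop
vertex 2.707 -1.83 0.504
vertex 1.653 -1.802 -0.766
vertex 3.42 -3.133 -0.118
endloop
endfacet
facet normal -0.443 0.809 0.386
outer loop
vertex 2.707 -1.83 0.504
vertex 3.493 -1.096 -0.133
vertex 1.653 -1.802 -0.766
endloop
endfacet
facet normal 0.629 0.587 -0.509
outer loop
vertex 2.44 -1.067 -1.402
vertex 3.493 -1.096 -0.133
vertex 3.153 -2.37 -2.024
endloop
endfacet
facet normal 0.444 -0.809 -0.386
outer loop
vertex 4.207 -2.398 -0.754
vertex 3.42 -3.133 -0.118
vertex 3.153 -2.37 -2.024
endloop
endfacet
facet normal 0.629 0.588 -0.509
outer loop
vertex 3.153 -2.37 -2.024
vertex 3.493 -1.096 -0.133
vertex 4.207 -2.398 -0.754
endloop
endfacet
facet normal 0.639 -0.018 0.769
outer loop
vertex 4.207 -2.398 -0.754
vertex 2.707 -1.83 0.504
vertex 3.42 -3.133 -0.118
endloop
endfacet
facet normal 0.639 -0.017 0.769
outer loop
vertex 3.493 -1.096 -0.133
vertex 2.707 -1.83 0.504
vertex 4.207 -2.398 -0.754
endloop
endfacet
facet normal 0.529 0.721 -0.447
outer loop
vertex 1.34 0.531 -0.501
vertex 0.861 0.351 -1.359
vertex 0.705 0.951 -0.575
endloop
endfacet
facet normal -0.173 -0.089 0.981
outer loop
vertex 1.34 0.531 -0.501
vertex 0.705 0.951 -0.575
vertex 0.199 -0.551 -0.801
endloop
endfacet
facet normal 0.530 0.721 -0.446
outer loop
vertex 0.705 0.951 -0.575
vertex 0.861 0.351 -1.359
vertex 0.161 1.02 -1.109
endloop
endfacet
facet normal -0.687 0.124 0.716
outer loop
vertex 0.705 0.951 -0.575
vertex 0.161 1.02 -1.109
vertex 0.199 -0.551 -0.801
endloop
endfacet
facet normal 0.529 0.721 -0.447
outer loop
vertex 0.161 1.02 -1.109
vertex 0.861 0.351 -1.359
vertex 0.027 0.696 -1.79
endloop
endfacet
facet normal -0.982 0.013 0.187
outer loop
vertex 0.161 1.02 -1.109
vertex 0.027 0.696 -1.79
vertex 0.199 -0.551 -0.801
endloop
endfacet
facet normal 0.529 0.721 -0.447
outer loop
vertex 0.027 0.696 -1.79
vertex 0.861 0.351 -1.359
vertex 0.382 0.17 -2.218
endloop
endfacet
facet normal -0.886 -0.357 -0.296
outer loop
vertex 0.027 0.696 -1.79
vertex 0.382 0.17 -2.218
vertex 0.199 -0.551 -0.801
endloop
endfacet
facet normal 0.529 0.721 -0.447
outer loop
vertex 0.382 0.17 -2.218
vertex 0.861 0.351 -1.359
vertex 1.017 -0.25 -2.144
endloop
endfacet
facet normal -0.456 -0.768 -0.450
outer loop
vertex 0.382 0.17 -2.218
vertex 1.017 -0.25 -2.144
vertex 0.199 -0.551 -0.801
endloop
endfacet
facet normal 0.530 0.721 -0.446
outer loop
vertex 1.017 -0.25 -2.144
vertex 0.861 0.351 -1.359
vertex 1.561 -0.319 -1.609
endloop
endfacet
facet normal 0.057 -0.981 -0.185
outer loop
vertex 1.017 -0.25 -2.144
vertex 1.561 -0.319 -1.609
vertex 0.199 -0.551 -0.801
endloop
endfacet
facet normal 0.530 0.720 -0.448
outer loop
vertex 1.561 -0.319 -1.609
vertex 0.861 0.351 -1.359
vertex 1.695 0.005 -0.929
endloop
endfacet
facet normal 0.353 -0.870 0.345
outer loop
vertex 1.561 -0.319 -1.609
vertex 1.695 0.005 -0.929
vertex 0.199 -0.551 -0.801
endloop
endfacet
facet normal 0.530 0.721 -0.447
outer loop
vertex 1.695 0.005 -0.929
vertex 0.861 0.351 -1.359
vertex 1.34 0.531 -0.501
endloop
endfacet
facet normal 0.257 -0.500 0.827
outer loop
vertex 1.695 0.005 -0.929
vertex 1.34 0.531 -0.501
vertex 0.199 -0.551 -0.801
endloop
endfacet

endsolid


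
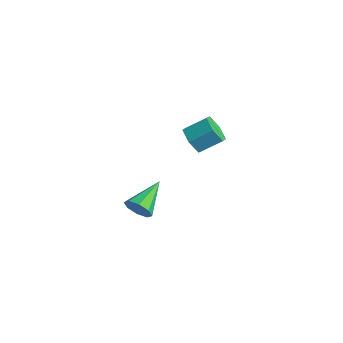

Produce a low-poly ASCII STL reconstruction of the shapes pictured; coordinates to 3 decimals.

solid 
facet normal -0.396 -0.752 -0.527
outer loop
vertex -0.56 3.466 1.89
vertex -0.869 3.09 2.658
vertex -1.387 3.683 2.202
endloop
endfacet
facet normal -0.132 0.615 -0.778
outer loop
vertex -0.56 3.466 1.89
vertex -1.387 3.683 2.202
vertex -0.002 4.526 2.633
endloop
endfacet
facet normal -0.132 0.615 -0.778
outer loop
vertex -0.002 4.526 2.633
vertex -1.387 3.683 2.202
vertex -0.828 4.743 2.945
endloop
endfacet
facet normal 0.397 0.752 0.527
outer loop
vertex -0.002 4.526 2.633
vertex -0.828 4.743 2.945
vertex -0.311 4.15 3.402
endloop
endfacet
facet normal -0.396 -0.752 -0.527
outer loop
vertex -1.387 3.683 2.202
vertex -0.869 3.09 2.658
vertex -1.696 3.307 2.97
endloop
endfacet
facet normal -0.853 0.514 -0.092
outer loop
vertex -1.387 3.683 2.202
vertex -1.696 3.307 2.97
vertex -0.828 4.743 2.945
endloop
endfacet
facet normal -0.853 0.514 -0.093
outer loop
vertex -0.828 4.743 2.945
vertex -1.696 3.307 2.97
vertex -1.138 4.367 3.714
endloop
endfacet
facet normal 0.396 0.752 0.527
outer loop
vertex -0.828 4.743 2.945
vertex -1.138 4.367 3.714
vertex -0.311 4.15 3.402
endloop
endfacet
facet normal -0.396 -0.752 -0.527
outer loop
vertex -1.696 3.307 2.97
vertex -0.869 3.09 2.658
vertex -1.178 2.714 3.427
endloop
endfacet
facet normal -0.721 -0.102 0.685
outer loop
vertex -1.696 3.307 2.97
vertex -1.178 2.714 3.427
vertex -1.138 4.367 3.714
endloop
endfacet
facet normal -0.720 -0.102 0.686
outer loop
vertex -1.138 4.367 3.714
vertex -1.178 2.714 3.427
vertex -0.62 3.774 4.17
endloop
endfacet
facet normal 0.396 0.752 0.527
outer loop
vertex -1.138 4.367 3.714
vertex -0.62 3.774 4.17
vertex -0.311 4.15 3.402
endloop
endfacet
facet normal -0.397 -0.752 -0.527
outer loop
vertex -1.178 2.714 3.427
vertex -0.869 3.09 2.658
vertex -0.352 2.497 3.115
endloop
endfacet
facet normal 0.132 -0.615 0.778
outer loop
vertex -1.178 2.714 3.427
vertex -0.352 2.497 3.115
vertex -0.62 3.774 4.17
endloop
endfacet
facet normal 0.132 -0.615 0.778
outer loop
vertex -0.62 3.774 4.17
vertex -0.352 2.497 3.115
vertex 0.207 3.557 3.858
endloop
endfacet
facet normal 0.396 0.752 0.527
outer loop
vertex -0.62 3.774 4.17
vertex 0.207 3.557 3.858
vertex -0.311 4.15 3.402
endloop
endfacet
facet normal -0.396 -0.752 -0.527
outer loop
vertex -0.352 2.497 3.115
vertex -0.869 3.09 2.658
vertex -0.042 2.873 2.346
endloop
endfacet
facet normal 0.853 -0.514 0.092
outer loop
vertex -0.352 2.497 3.115
vertex -0.042 2.873 2.346
vertex 0.207 3.557 3.858
endloop
endfacet
facet normal 0.853 -0.514 0.092
outer loop
vertex 0.207 3.557 3.858
vertex -0.042 2.873 2.346
vertex 0.516 3.933 3.09
endloop
endfacet
facet normal 0.396 0.752 0.527
outer loop
vertex 0.207 3.557 3.858
vertex 0.516 3.933 3.09
vertex -0.311 4.15 3.402
endloop
endfacet
facet normal -0.396 -0.752 -0.527
outer loop
vertex -0.042 2.873 2.346
vertex -0.869 3.09 2.658
vertex -0.56 3.466 1.89
endloop
endfacet
facet normal 0.721 0.102 -0.686
outer loop
vertex -0.042 2.873 2.346
vertex -0.56 3.466 1.89
vertex 0.516 3.933 3.09
endloop
endfacet
facet normal 0.721 0.101 -0.686
outer loop
vertex 0.516 3.933 3.09
vertex -0.56 3.466 1.89
vertex -0.002 4.526 2.633
endloop
endfacet
facet normal 0.396 0.752 0.527
outer loop
vertex 0.516 3.933 3.09
vertex -0.002 4.526 2.633
vertex -0.311 4.15 3.402
endloop
endfacet
facet normal 0.330 -0.864 -0.380
outer loop
vertex 3.331 -2.615 2.515
vertex 3.114 -2.976 3.147
vertex 2.784 -2.81 2.483
endloop
endfacet
facet normal -0.187 0.645 -0.741
outer loop
vertex 3.331 -2.615 2.515
vertex 2.784 -2.81 2.483
vertex 2.466 -1.284 3.893
endloop
endfacet
facet normal 0.331 -0.864 -0.380
outer loop
vertex 2.784 -2.81 2.483
vertex 3.114 -2.976 3.147
vertex 2.431 -3.103 2.841
endloop
endfacet
facet normal -0.792 0.317 -0.522
outer loop
vertex 2.784 -2.81 2.483
vertex 2.431 -3.103 2.841
vertex 2.466 -1.284 3.893
endloop
endfacet
facet normal 0.331 -0.863 -0.381
outer loop
vertex 2.431 -3.103 2.841
vertex 3.114 -2.976 3.147
vertex 2.478 -3.322 3.378
endloop
endfacet
facet normal -0.997 -0.025 0.077
outer loop
vertex 2.431 -3.103 2.841
vertex 2.478 -3.322 3.378
vertex 2.466 -1.284 3.893
endloop
endfacet
facet normal 0.331 -0.863 -0.381
outer loop
vertex 2.478 -3.322 3.378
vertex 3.114 -2.976 3.147
vertex 2.898 -3.338 3.78
endloop
endfacet
facet normal -0.683 -0.183 0.707
outer loop
vertex 2.478 -3.322 3.378
vertex 2.898 -3.338 3.78
vertex 2.466 -1.284 3.893
endloop
endfacet
facet normal 0.331 -0.863 -0.381
outer loop
vertex 2.898 -3.338 3.78
vertex 3.114 -2.976 3.147
vertex 3.445 -3.142 3.811
endloop
endfacet
facet normal -0.034 -0.062 0.997
outer loop
vertex 2.898 -3.338 3.78
vertex 3.445 -3.142 3.811
vertex 2.466 -1.284 3.893
endloop
endfacet
facet normal 0.331 -0.863 -0.381
outer loop
vertex 3.445 -3.142 3.811
vertex 3.114 -2.976 3.147
vertex 3.798 -2.849 3.454
endloop
endfacet
facet normal 0.568 0.265 0.779
outer loop
vertex 3.445 -3.142 3.811
vertex 3.798 -2.849 3.454
vertex 2.466 -1.284 3.893
endloop
endfacet
facet normal 0.331 -0.864 -0.380
outer loop
vertex 3.798 -2.849 3.454
vertex 3.114 -2.976 3.147
vertex 3.751 -2.631 2.917
endloop
endfacet
facet normal 0.773 0.608 0.179
outer loop
vertex 3.798 -2.849 3.454
vertex 3.751 -2.631 2.917
vertex 2.466 -1.284 3.893
endloop
endfacet
facet normal 0.331 -0.864 -0.380
outer loop
vertex 3.751 -2.631 2.917
vertex 3.114 -2.976 3.147
vertex 3.331 -2.615 2.515
endloop
endfacet
facet normal 0.460 0.765 -0.450
outer loop
vertex 3.751 -2.631 2.917
vertex 3.331 -2.615 2.515
vertex 2.466 -1.284 3.893
endloop
endfacet

endsolid


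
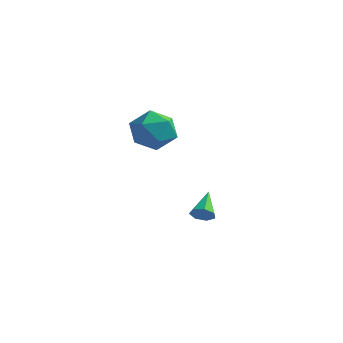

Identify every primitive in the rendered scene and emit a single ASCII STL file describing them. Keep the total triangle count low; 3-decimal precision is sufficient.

solid 
facet normal 0.303 -0.809 -0.504
outer loop
vertex -1.522 2.835 -1.843
vertex -1.778 3.079 -2.389
vertex -1.178 3.157 -2.153
endloop
endfacet
facet normal 0.590 0.136 0.796
outer loop
vertex -1.522 2.835 -1.843
vertex -1.178 3.157 -2.153
vertex -2.282 4.421 -1.551
endloop
endfacet
facet normal 0.303 -0.809 -0.504
outer loop
vertex -1.178 3.157 -2.153
vertex -1.778 3.079 -2.389
vertex -1.286 3.42 -2.64
endloop
endfacet
facet normal 0.779 0.607 0.155
outer loop
vertex -1.178 3.157 -2.153
vertex -1.286 3.42 -2.64
vertex -2.282 4.421 -1.551
endloop
endfacet
facet normal 0.302 -0.808 -0.505
outer loop
vertex -1.286 3.42 -2.64
vertex -1.778 3.079 -2.389
vertex -1.765 3.427 -2.938
endloop
endfacet
facet normal 0.308 0.824 -0.476
outer loop
vertex -1.286 3.42 -2.64
vertex -1.765 3.427 -2.938
vertex -2.282 4.421 -1.551
endloop
endfacet
facet normal 0.303 -0.808 -0.505
outer loop
vertex -1.765 3.427 -2.938
vertex -1.778 3.079 -2.389
vertex -2.254 3.171 -2.822
endloop
endfacet
facet normal -0.474 0.623 -0.623
outer loop
vertex -1.765 3.427 -2.938
vertex -2.254 3.171 -2.822
vertex -2.282 4.421 -1.551
endloop
endfacet
facet normal 0.303 -0.808 -0.505
outer loop
vertex -2.254 3.171 -2.822
vertex -1.778 3.079 -2.389
vertex -2.385 2.846 -2.38
endloop
endfacet
facet normal -0.972 0.155 -0.174
outer loop
vertex -2.254 3.171 -2.822
vertex -2.385 2.846 -2.38
vertex -2.282 4.421 -1.551
endloop
endfacet
facet normal 0.303 -0.808 -0.505
outer loop
vertex -2.385 2.846 -2.38
vertex -1.778 3.079 -2.389
vertex -2.06 2.696 -1.945
endloop
endfacet
facet normal -0.816 -0.226 0.532
outer loop
vertex -2.385 2.846 -2.38
vertex -2.06 2.696 -1.945
vertex -2.282 4.421 -1.551
endloop
endfacet
facet normal 0.304 -0.808 -0.504
outer loop
vertex -2.06 2.696 -1.945
vertex -1.778 3.079 -2.389
vertex -1.522 2.835 -1.843
endloop
endfacet
facet normal -0.122 -0.236 0.964
outer loop
vertex -2.06 2.696 -1.945
vertex -1.522 2.835 -1.843
vertex -2.282 4.421 -1.551
endloop
endfacet
facet normal -0.177 0.984 -0.027
outer loop
vertex -3.072 1.803 3.017
vertex -3.912 1.677 3.922
vertex -2.724 1.898 4.204
endloop
endfacet
facet normal 0.497 0.841 -0.213
outer loop
vertex -3.072 1.803 3.017
vertex -2.724 1.898 4.204
vertex -2.016 1.275 3.398
endloop
endfacet
facet normal 0.482 0.404 -0.777
outer loop
vertex -3.072 1.803 3.017
vertex -2.016 1.275 3.398
vertex -2.766 0.669 2.618
endloop
endfacet
facet normal -0.201 0.276 -0.940
outer loop
vertex -3.072 1.803 3.017
vertex -2.766 0.669 2.618
vertex -3.938 0.917 2.942
endloop
endfacet
facet normal -0.608 0.635 -0.476
outer loop
vertex -3.072 1.803 3.017
vertex -3.938 0.917 2.942
vertex -3.912 1.677 3.922
endloop
endfacet
facet normal 0.806 0.493 0.327
outer loop
vertex -2.016 1.275 3.398
vertex -2.724 1.898 4.204
vertex -2.202 0.823 4.538
endloop
endfacet
facet normal -0.284 0.724 0.629
outer loop
vertex -2.724 1.898 4.204
vertex -3.912 1.677 3.922
vertex -3.374 1.071 4.862
endloop
endfacet
facet normal -0.982 0.159 -0.097
outer loop
vertex -3.912 1.677 3.922
vertex -3.938 0.917 2.942
vertex -4.124 0.465 4.082
endloop
endfacet
facet normal -0.323 -0.420 -0.848
outer loop
vertex -3.938 0.917 2.942
vertex -2.766 0.669 2.618
vertex -3.416 -0.158 3.276
endloop
endfacet
facet normal 0.782 -0.214 -0.586
outer loop
vertex -2.766 0.669 2.618
vertex -2.016 1.275 3.398
vertex -2.228 0.063 3.558
endloop
endfacet
facet normal 0.201 -0.276 0.940
outer loop
vertex -3.068 -0.063 4.463
vertex -2.202 0.823 4.538
vertex -3.374 1.071 4.862
endloop
endfacet
facet normal -0.482 -0.404 0.777
outer loop
vertex -3.068 -0.063 4.463
vertex -3.374 1.071 4.862
vertex -4.124 0.465 4.082
endloop
endfacet
facet normal -0.497 -0.841 0.213
outer loop
vertex -3.068 -0.063 4.463
vertex -4.124 0.465 4.082
vertex -3.416 -0.158 3.276
endloop
endfacet
facet normal 0.177 -0.984 0.027
outer loop
vertex -3.068 -0.063 4.463
vertex -3.416 -0.158 3.276
vertex -2.228 0.063 3.558
endloop
endfacet
facet normal 0.608 -0.635 0.476
outer loop
vertex -3.068 -0.063 4.463
vertex -2.228 0.063 3.558
vertex -2.202 0.823 4.538
endloop
endfacet
facet normal 0.323 0.420 0.848
outer loop
vertex -3.374 1.071 4.862
vertex -2.202 0.823 4.538
vertex -2.724 1.898 4.204
endloop
endfacet
facet normal -0.782 0.214 0.586
outer loop
vertex -4.124 0.465 4.082
vertex -3.374 1.071 4.862
vertex -3.912 1.677 3.922
endloop
endfacet
facet normal -0.806 -0.493 -0.327
outer loop
vertex -3.416 -0.158 3.276
vertex -4.124 0.465 4.082
vertex -3.938 0.917 2.942
endloop
endfacet
facet normal 0.284 -0.724 -0.629
outer loop
vertex -2.228 0.063 3.558
vertex -3.416 -0.158 3.276
vertex -2.766 0.669 2.618
endloop
endfacet
facet normal 0.982 -0.159 0.097
outer loop
vertex -2.202 0.823 4.538
vertex -2.228 0.063 3.558
vertex -2.016 1.275 3.398
endloop
endfacet

endsolid


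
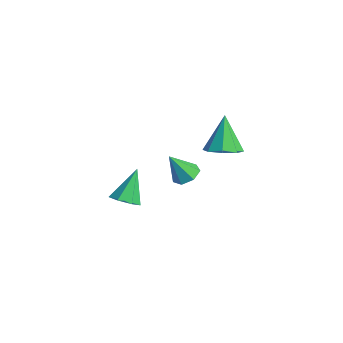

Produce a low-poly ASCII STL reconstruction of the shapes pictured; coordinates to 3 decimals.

solid 
facet normal 0.190 0.473 -0.860
outer loop
vertex -0.007 -2.04 -1.586
vertex -0.514 -1.48 -1.39
vertex 0.251 -1.518 -1.242
endloop
endfacet
facet normal 0.758 -0.576 0.306
outer loop
vertex -0.007 -2.04 -1.586
vertex 0.251 -1.518 -1.242
vertex -0.826 -2.26 0.03
endloop
endfacet
facet normal 0.190 0.472 -0.861
outer loop
vertex 0.251 -1.518 -1.242
vertex -0.514 -1.48 -1.39
vertex -0.066 -0.967 -1.01
endloop
endfacet
facet normal 0.719 0.126 0.683
outer loop
vertex 0.251 -1.518 -1.242
vertex -0.066 -0.967 -1.01
vertex -0.826 -2.26 0.03
endloop
endfacet
facet normal 0.189 0.472 -0.861
outer loop
vertex -0.066 -0.967 -1.01
vertex -0.514 -1.48 -1.39
vertex -0.72 -0.803 -1.064
endloop
endfacet
facet normal 0.083 0.594 0.800
outer loop
vertex -0.066 -0.967 -1.01
vertex -0.72 -0.803 -1.064
vertex -0.826 -2.26 0.03
endloop
endfacet
facet normal 0.189 0.472 -0.861
outer loop
vertex -0.72 -0.803 -1.064
vertex -0.514 -1.48 -1.39
vertex -1.219 -1.148 -1.363
endloop
endfacet
facet normal -0.670 0.476 0.569
outer loop
vertex -0.72 -0.803 -1.064
vertex -1.219 -1.148 -1.363
vertex -0.826 -2.26 0.03
endloop
endfacet
facet normal 0.189 0.472 -0.861
outer loop
vertex -1.219 -1.148 -1.363
vertex -0.514 -1.48 -1.39
vertex -1.187 -1.744 -1.683
endloop
endfacet
facet normal -0.977 -0.140 0.164
outer loop
vertex -1.219 -1.148 -1.363
vertex -1.187 -1.744 -1.683
vertex -0.826 -2.26 0.03
endloop
endfacet
facet normal 0.189 0.472 -0.861
outer loop
vertex -1.187 -1.744 -1.683
vertex -0.514 -1.48 -1.39
vertex -0.647 -2.141 -1.782
endloop
endfacet
facet normal -0.602 -0.791 -0.111
outer loop
vertex -1.187 -1.744 -1.683
vertex -0.647 -2.141 -1.782
vertex -0.826 -2.26 0.03
endloop
endfacet
facet normal 0.189 0.472 -0.861
outer loop
vertex -0.647 -2.141 -1.782
vertex -0.514 -1.48 -1.39
vertex -0.007 -2.04 -1.586
endloop
endfacet
facet normal 0.170 -0.984 -0.048
outer loop
vertex -0.647 -2.141 -1.782
vertex -0.007 -2.04 -1.586
vertex -0.826 -2.26 0.03
endloop
endfacet
facet normal 0.397 -0.275 -0.876
outer loop
vertex 4.022 -2.271 3.463
vertex 3.345 -1.803 3.009
vertex 4.202 -1.588 3.33
endloop
endfacet
facet normal 0.650 -0.024 0.759
outer loop
vertex 4.022 -2.271 3.463
vertex 4.202 -1.588 3.33
vertex 2.555 -1.257 4.751
endloop
endfacet
facet normal 0.397 -0.275 -0.876
outer loop
vertex 4.202 -1.588 3.33
vertex 3.345 -1.803 3.009
vertex 3.88 -1.03 3.009
endloop
endfacet
facet normal 0.575 0.631 0.520
outer loop
vertex 4.202 -1.588 3.33
vertex 3.88 -1.03 3.009
vertex 2.555 -1.257 4.751
endloop
endfacet
facet normal 0.397 -0.275 -0.875
outer loop
vertex 3.88 -1.03 3.009
vertex 3.345 -1.803 3.009
vertex 3.245 -0.926 2.688
endloop
endfacet
facet normal 0.069 0.981 0.181
outer loop
vertex 3.88 -1.03 3.009
vertex 3.245 -0.926 2.688
vertex 2.555 -1.257 4.751
endloop
endfacet
facet normal 0.397 -0.275 -0.876
outer loop
vertex 3.245 -0.926 2.688
vertex 3.345 -1.803 3.009
vertex 2.668 -1.335 2.555
endloop
endfacet
facet normal -0.568 0.821 -0.058
outer loop
vertex 3.245 -0.926 2.688
vertex 2.668 -1.335 2.555
vertex 2.555 -1.257 4.751
endloop
endfacet
facet normal 0.397 -0.275 -0.876
outer loop
vertex 2.668 -1.335 2.555
vertex 3.345 -1.803 3.009
vertex 2.488 -2.019 2.688
endloop
endfacet
facet normal -0.968 0.243 -0.058
outer loop
vertex 2.668 -1.335 2.555
vertex 2.488 -2.019 2.688
vertex 2.555 -1.257 4.751
endloop
endfacet
facet normal 0.397 -0.274 -0.876
outer loop
vertex 2.488 -2.019 2.688
vertex 3.345 -1.803 3.009
vertex 2.811 -2.576 3.009
endloop
endfacet
facet normal -0.892 -0.413 0.182
outer loop
vertex 2.488 -2.019 2.688
vertex 2.811 -2.576 3.009
vertex 2.555 -1.257 4.751
endloop
endfacet
facet normal 0.397 -0.274 -0.876
outer loop
vertex 2.811 -2.576 3.009
vertex 3.345 -1.803 3.009
vertex 3.446 -2.681 3.33
endloop
endfacet
facet normal -0.388 -0.761 0.519
outer loop
vertex 2.811 -2.576 3.009
vertex 3.446 -2.681 3.33
vertex 2.555 -1.257 4.751
endloop
endfacet
facet normal 0.398 -0.274 -0.876
outer loop
vertex 3.446 -2.681 3.33
vertex 3.345 -1.803 3.009
vertex 4.022 -2.271 3.463
endloop
endfacet
facet normal 0.252 -0.600 0.759
outer loop
vertex 3.446 -2.681 3.33
vertex 4.022 -2.271 3.463
vertex 2.555 -1.257 4.751
endloop
endfacet
facet normal 0.295 -0.524 -0.799
outer loop
vertex -0.583 -3.978 -2.74
vertex -1.192 -4.513 -2.614
vertex -1.199 -3.829 -3.065
endloop
endfacet
facet normal 0.276 0.957 -0.084
outer loop
vertex -0.583 -3.978 -2.74
vertex -1.199 -3.829 -3.065
vertex -1.768 -3.487 -1.046
endloop
endfacet
facet normal 0.293 -0.524 -0.800
outer loop
vertex -1.199 -3.829 -3.065
vertex -1.192 -4.513 -2.614
vertex -1.809 -4.194 -3.049
endloop
endfacet
facet normal -0.498 0.821 -0.279
outer loop
vertex -1.199 -3.829 -3.065
vertex -1.809 -4.194 -3.049
vertex -1.768 -3.487 -1.046
endloop
endfacet
facet normal 0.294 -0.523 -0.800
outer loop
vertex -1.809 -4.194 -3.049
vertex -1.192 -4.513 -2.614
vertex -1.954 -4.8 -2.706
endloop
endfacet
facet normal -0.978 0.204 -0.052
outer loop
vertex -1.809 -4.194 -3.049
vertex -1.954 -4.8 -2.706
vertex -1.768 -3.487 -1.046
endloop
endfacet
facet normal 0.294 -0.524 -0.799
outer loop
vertex -1.954 -4.8 -2.706
vertex -1.192 -4.513 -2.614
vertex -1.526 -5.19 -2.293
endloop
endfacet
facet normal -0.799 -0.425 0.426
outer loop
vertex -1.954 -4.8 -2.706
vertex -1.526 -5.19 -2.293
vertex -1.768 -3.487 -1.046
endloop
endfacet
facet normal 0.295 -0.524 -0.799
outer loop
vertex -1.526 -5.19 -2.293
vertex -1.192 -4.513 -2.614
vertex -0.846 -5.07 -2.121
endloop
endfacet
facet normal -0.096 -0.597 0.797
outer loop
vertex -1.526 -5.19 -2.293
vertex -0.846 -5.07 -2.121
vertex -1.768 -3.487 -1.046
endloop
endfacet
facet normal 0.294 -0.524 -0.799
outer loop
vertex -0.846 -5.07 -2.121
vertex -1.192 -4.513 -2.614
vertex -0.426 -4.531 -2.32
endloop
endfacet
facet normal 0.600 -0.180 0.779
outer loop
vertex -0.846 -5.07 -2.121
vertex -0.426 -4.531 -2.32
vertex -1.768 -3.487 -1.046
endloop
endfacet
facet normal 0.295 -0.524 -0.799
outer loop
vertex -0.426 -4.531 -2.32
vertex -1.192 -4.513 -2.614
vertex -0.583 -3.978 -2.74
endloop
endfacet
facet normal 0.766 0.512 0.388
outer loop
vertex -0.426 -4.531 -2.32
vertex -0.583 -3.978 -2.74
vertex -1.768 -3.487 -1.046
endloop
endfacet

endsolid


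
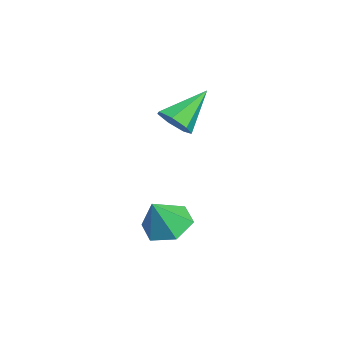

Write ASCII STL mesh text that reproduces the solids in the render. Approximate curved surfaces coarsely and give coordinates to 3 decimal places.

solid 
facet normal -0.333 0.386 -0.860
outer loop
vertex 3.454 1.3 -4.766
vertex 3.001 1.841 -4.348
vertex 3.77 2.028 -4.562
endloop
endfacet
facet normal 0.913 -0.407 0.037
outer loop
vertex 3.454 1.3 -4.766
vertex 3.77 2.028 -4.562
vertex 3.419 1.359 -3.272
endloop
endfacet
facet normal -0.333 0.386 -0.860
outer loop
vertex 3.77 2.028 -4.562
vertex 3.001 1.841 -4.348
vertex 3.317 2.569 -4.144
endloop
endfacet
facet normal 0.829 0.371 0.418
outer loop
vertex 3.77 2.028 -4.562
vertex 3.317 2.569 -4.144
vertex 3.419 1.359 -3.272
endloop
endfacet
facet normal -0.333 0.386 -0.860
outer loop
vertex 3.317 2.569 -4.144
vertex 3.001 1.841 -4.348
vertex 2.548 2.382 -3.93
endloop
endfacet
facet normal 0.081 0.587 0.805
outer loop
vertex 3.317 2.569 -4.144
vertex 2.548 2.382 -3.93
vertex 3.419 1.359 -3.272
endloop
endfacet
facet normal -0.335 0.385 -0.860
outer loop
vertex 2.548 2.382 -3.93
vertex 3.001 1.841 -4.348
vertex 2.232 1.653 -4.133
endloop
endfacet
facet normal -0.583 0.026 0.812
outer loop
vertex 2.548 2.382 -3.93
vertex 2.232 1.653 -4.133
vertex 3.419 1.359 -3.272
endloop
endfacet
facet normal -0.335 0.385 -0.860
outer loop
vertex 2.232 1.653 -4.133
vertex 3.001 1.841 -4.348
vertex 2.685 1.112 -4.551
endloop
endfacet
facet normal -0.499 -0.751 0.432
outer loop
vertex 2.232 1.653 -4.133
vertex 2.685 1.112 -4.551
vertex 3.419 1.359 -3.272
endloop
endfacet
facet normal -0.335 0.385 -0.860
outer loop
vertex 2.685 1.112 -4.551
vertex 3.001 1.841 -4.348
vertex 3.454 1.3 -4.766
endloop
endfacet
facet normal 0.249 -0.968 0.044
outer loop
vertex 2.685 1.112 -4.551
vertex 3.454 1.3 -4.766
vertex 3.419 1.359 -3.272
endloop
endfacet
facet normal 0.428 -0.660 -0.617
outer loop
vertex 2.248 2.449 -0.839
vertex 1.681 2.138 -0.899
vertex 1.915 2.626 -1.259
endloop
endfacet
facet normal 0.490 0.871 -0.021
outer loop
vertex 2.248 2.449 -0.839
vertex 1.915 2.626 -1.259
vertex 1.019 3.162 0.059
endloop
endfacet
facet normal 0.427 -0.660 -0.618
outer loop
vertex 1.915 2.626 -1.259
vertex 1.681 2.138 -0.899
vertex 1.405 2.435 -1.407
endloop
endfacet
facet normal -0.184 0.860 -0.475
outer loop
vertex 1.915 2.626 -1.259
vertex 1.405 2.435 -1.407
vertex 1.019 3.162 0.059
endloop
endfacet
facet normal 0.427 -0.660 -0.618
outer loop
vertex 1.405 2.435 -1.407
vertex 1.681 2.138 -0.899
vertex 1.103 2.02 -1.172
endloop
endfacet
facet normal -0.833 0.376 -0.406
outer loop
vertex 1.405 2.435 -1.407
vertex 1.103 2.02 -1.172
vertex 1.019 3.162 0.059
endloop
endfacet
facet normal 0.427 -0.661 -0.617
outer loop
vertex 1.103 2.02 -1.172
vertex 1.681 2.138 -0.899
vertex 1.236 1.694 -0.731
endloop
endfacet
facet normal -0.968 -0.215 0.133
outer loop
vertex 1.103 2.02 -1.172
vertex 1.236 1.694 -0.731
vertex 1.019 3.162 0.059
endloop
endfacet
facet normal 0.426 -0.661 -0.618
outer loop
vertex 1.236 1.694 -0.731
vertex 1.681 2.138 -0.899
vertex 1.704 1.702 -0.417
endloop
endfacet
facet normal -0.487 -0.469 0.737
outer loop
vertex 1.236 1.694 -0.731
vertex 1.704 1.702 -0.417
vertex 1.019 3.162 0.059
endloop
endfacet
facet normal 0.428 -0.660 -0.618
outer loop
vertex 1.704 1.702 -0.417
vertex 1.681 2.138 -0.899
vertex 2.155 2.039 -0.465
endloop
endfacet
facet normal 0.246 -0.194 0.950
outer loop
vertex 1.704 1.702 -0.417
vertex 2.155 2.039 -0.465
vertex 1.019 3.162 0.059
endloop
endfacet
facet normal 0.427 -0.660 -0.618
outer loop
vertex 2.155 2.039 -0.465
vertex 1.681 2.138 -0.899
vertex 2.248 2.449 -0.839
endloop
endfacet
facet normal 0.681 0.403 0.611
outer loop
vertex 2.155 2.039 -0.465
vertex 2.248 2.449 -0.839
vertex 1.019 3.162 0.059
endloop
endfacet

endsolid


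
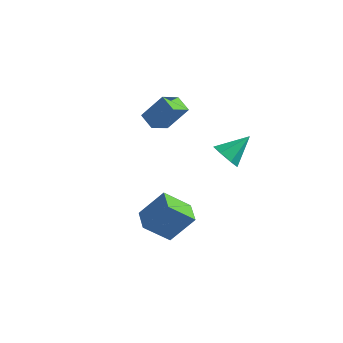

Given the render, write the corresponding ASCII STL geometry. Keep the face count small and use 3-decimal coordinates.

solid 
facet normal -0.545 0.837 -0.043
outer loop
vertex -1.348 -3.242 -0.286
vertex -0.346 -2.52 1.065
vertex -0.225 -2.571 -1.478
endloop
endfacet
facet normal -0.547 -0.395 -0.738
outer loop
vertex 0.446 -3.6 -1.425
vertex -1.348 -3.242 -0.286
vertex -0.225 -2.571 -1.478
endloop
endfacet
facet normal -0.545 0.837 -0.043
outer loop
vertex -0.225 -2.571 -1.478
vertex -0.346 -2.52 1.065
vertex 0.777 -1.849 -0.127
endloop
endfacet
facet normal 0.635 0.379 -0.673
outer loop
vertex 0.777 -1.849 -0.127
vertex 0.446 -3.6 -1.425
vertex -0.225 -2.571 -1.478
endloop
endfacet
facet normal -0.635 -0.379 0.673
outer loop
vertex -1.348 -3.242 -0.286
vertex 0.325 -3.549 1.118
vertex -0.346 -2.52 1.065
endloop
endfacet
facet normal -0.547 -0.395 -0.738
outer loop
vertex -0.677 -4.271 -0.233
vertex -1.348 -3.242 -0.286
vertex 0.446 -3.6 -1.425
endloop
endfacet
facet normal -0.635 -0.379 0.673
outer loop
vertex -0.677 -4.271 -0.233
vertex 0.325 -3.549 1.118
vertex -1.348 -3.242 -0.286
endloop
endfacet
facet normal 0.547 0.395 0.738
outer loop
vertex -0.346 -2.52 1.065
vertex 0.325 -3.549 1.118
vertex 0.777 -1.849 -0.127
endloop
endfacet
facet normal 0.635 0.379 -0.673
outer loop
vertex 1.448 -2.878 -0.074
vertex 0.446 -3.6 -1.425
vertex 0.777 -1.849 -0.127
endloop
endfacet
facet normal 0.547 0.395 0.738
outer loop
vertex 0.777 -1.849 -0.127
vertex 0.325 -3.549 1.118
vertex 1.448 -2.878 -0.074
endloop
endfacet
facet normal 0.545 -0.837 0.043
outer loop
vertex 1.448 -2.878 -0.074
vertex -0.677 -4.271 -0.233
vertex 0.446 -3.6 -1.425
endloop
endfacet
facet normal 0.545 -0.837 0.043
outer loop
vertex 0.325 -3.549 1.118
vertex -0.677 -4.271 -0.233
vertex 1.448 -2.878 -0.074
endloop
endfacet
facet normal -0.485 -0.678 -0.553
outer loop
vertex 2.136 0.789 1.125
vertex 1.398 1.044 1.46
vertex 1.791 1.331 0.763
endloop
endfacet
facet normal 0.873 0.297 -0.387
outer loop
vertex 2.136 0.789 1.125
vertex 1.791 1.331 0.763
vertex 2.222 2.196 2.4
endloop
endfacet
facet normal -0.486 -0.677 -0.553
outer loop
vertex 1.791 1.331 0.763
vertex 1.398 1.044 1.46
vertex 1.15 1.658 0.926
endloop
endfacet
facet normal 0.287 0.814 -0.505
outer loop
vertex 1.791 1.331 0.763
vertex 1.15 1.658 0.926
vertex 2.222 2.196 2.4
endloop
endfacet
facet normal -0.485 -0.677 -0.553
outer loop
vertex 1.15 1.658 0.926
vertex 1.398 1.044 1.46
vertex 0.695 1.522 1.491
endloop
endfacet
facet normal -0.367 0.928 -0.072
outer loop
vertex 1.15 1.658 0.926
vertex 0.695 1.522 1.491
vertex 2.222 2.196 2.4
endloop
endfacet
facet normal -0.485 -0.678 -0.553
outer loop
vertex 0.695 1.522 1.491
vertex 1.398 1.044 1.46
vertex 0.77 1.027 2.032
endloop
endfacet
facet normal -0.593 0.552 0.587
outer loop
vertex 0.695 1.522 1.491
vertex 0.77 1.027 2.032
vertex 2.222 2.196 2.4
endloop
endfacet
facet normal -0.485 -0.678 -0.553
outer loop
vertex 0.77 1.027 2.032
vertex 1.398 1.044 1.46
vertex 1.317 0.545 2.143
endloop
endfacet
facet normal -0.223 -0.029 0.974
outer loop
vertex 0.77 1.027 2.032
vertex 1.317 0.545 2.143
vertex 2.222 2.196 2.4
endloop
endfacet
facet normal -0.485 -0.678 -0.553
outer loop
vertex 1.317 0.545 2.143
vertex 1.398 1.044 1.46
vertex 1.925 0.439 1.739
endloop
endfacet
facet normal 0.465 -0.380 0.800
outer loop
vertex 1.317 0.545 2.143
vertex 1.925 0.439 1.739
vertex 2.222 2.196 2.4
endloop
endfacet
facet normal -0.485 -0.678 -0.553
outer loop
vertex 1.925 0.439 1.739
vertex 1.398 1.044 1.46
vertex 2.136 0.789 1.125
endloop
endfacet
facet normal 0.953 -0.234 0.194
outer loop
vertex 1.925 0.439 1.739
vertex 2.136 0.789 1.125
vertex 2.222 2.196 2.4
endloop
endfacet
facet normal -0.537 -0.349 -0.768
outer loop
vertex -3.64 2.26 1.985
vertex -3.248 3.358 1.212
vertex -2.845 1.748 1.662
endloop
endfacet
facet normal -0.281 -0.785 0.553
outer loop
vertex -1.932 2.342 2.968
vertex -3.64 2.26 1.985
vertex -2.845 1.748 1.662
endloop
endfacet
facet normal -0.536 -0.349 -0.768
outer loop
vertex -2.845 1.748 1.662
vertex -3.248 3.358 1.212
vertex -2.452 2.846 0.889
endloop
endfacet
facet normal 0.796 -0.512 -0.323
outer loop
vertex -2.452 2.846 0.889
vertex -1.932 2.342 2.968
vertex -2.845 1.748 1.662
endloop
endfacet
facet normal -0.796 0.512 0.324
outer loop
vertex -3.64 2.26 1.985
vertex -2.335 3.952 2.518
vertex -3.248 3.358 1.212
endloop
endfacet
facet normal -0.280 -0.785 0.553
outer loop
vertex -2.728 2.854 3.291
vertex -3.64 2.26 1.985
vertex -1.932 2.342 2.968
endloop
endfacet
facet normal -0.796 0.512 0.323
outer loop
vertex -2.728 2.854 3.291
vertex -2.335 3.952 2.518
vertex -3.64 2.26 1.985
endloop
endfacet
facet normal 0.280 0.785 -0.553
outer loop
vertex -3.248 3.358 1.212
vertex -2.335 3.952 2.518
vertex -2.452 2.846 0.889
endloop
endfacet
facet normal 0.796 -0.512 -0.323
outer loop
vertex -1.54 3.44 2.195
vertex -1.932 2.342 2.968
vertex -2.452 2.846 0.889
endloop
endfacet
facet normal 0.281 0.785 -0.553
outer loop
vertex -2.452 2.846 0.889
vertex -2.335 3.952 2.518
vertex -1.54 3.44 2.195
endloop
endfacet
facet normal 0.536 0.349 0.768
outer loop
vertex -1.54 3.44 2.195
vertex -2.728 2.854 3.291
vertex -1.932 2.342 2.968
endloop
endfacet
facet normal 0.537 0.349 0.768
outer loop
vertex -2.335 3.952 2.518
vertex -2.728 2.854 3.291
vertex -1.54 3.44 2.195
endloop
endfacet

endsolid


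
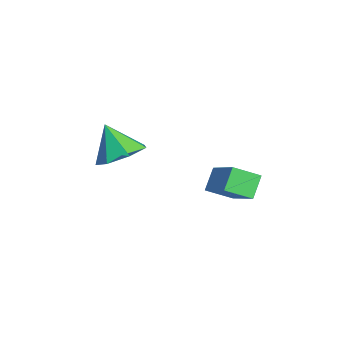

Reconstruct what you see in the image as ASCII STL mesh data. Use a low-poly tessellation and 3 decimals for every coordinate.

solid 
facet normal 0.490 0.306 -0.816
outer loop
vertex -2.436 -2.412 -1.11
vertex -3.068 -2.5 -1.523
vertex -2.829 -1.884 -1.148
endloop
endfacet
facet normal 0.284 0.277 0.918
outer loop
vertex -2.436 -2.412 -1.11
vertex -2.829 -1.884 -1.148
vertex -3.612 -2.84 -0.617
endloop
endfacet
facet normal 0.490 0.306 -0.816
outer loop
vertex -2.829 -1.884 -1.148
vertex -3.068 -2.5 -1.523
vertex -3.402 -1.819 -1.468
endloop
endfacet
facet normal -0.316 0.645 0.696
outer loop
vertex -2.829 -1.884 -1.148
vertex -3.402 -1.819 -1.468
vertex -3.612 -2.84 -0.617
endloop
endfacet
facet normal 0.490 0.306 -0.816
outer loop
vertex -3.402 -1.819 -1.468
vertex -3.068 -2.5 -1.523
vertex -3.723 -2.268 -1.829
endloop
endfacet
facet normal -0.873 0.406 0.271
outer loop
vertex -3.402 -1.819 -1.468
vertex -3.723 -2.268 -1.829
vertex -3.612 -2.84 -0.617
endloop
endfacet
facet normal 0.490 0.306 -0.816
outer loop
vertex -3.723 -2.268 -1.829
vertex -3.068 -2.5 -1.523
vertex -3.552 -2.891 -1.96
endloop
endfacet
facet normal -0.966 -0.258 -0.033
outer loop
vertex -3.723 -2.268 -1.829
vertex -3.552 -2.891 -1.96
vertex -3.612 -2.84 -0.617
endloop
endfacet
facet normal 0.490 0.305 -0.816
outer loop
vertex -3.552 -2.891 -1.96
vertex -3.068 -2.5 -1.523
vertex -3.016 -3.22 -1.761
endloop
endfacet
facet normal -0.525 -0.851 0.009
outer loop
vertex -3.552 -2.891 -1.96
vertex -3.016 -3.22 -1.761
vertex -3.612 -2.84 -0.617
endloop
endfacet
facet normal 0.490 0.305 -0.816
outer loop
vertex -3.016 -3.22 -1.761
vertex -3.068 -2.5 -1.523
vertex -2.519 -3.007 -1.383
endloop
endfacet
facet normal 0.116 -0.923 0.367
outer loop
vertex -3.016 -3.22 -1.761
vertex -2.519 -3.007 -1.383
vertex -3.612 -2.84 -0.617
endloop
endfacet
facet normal 0.491 0.306 -0.816
outer loop
vertex -2.519 -3.007 -1.383
vertex -3.068 -2.5 -1.523
vertex -2.436 -2.412 -1.11
endloop
endfacet
facet normal 0.477 -0.421 0.772
outer loop
vertex -2.519 -3.007 -1.383
vertex -2.436 -2.412 -1.11
vertex -3.612 -2.84 -0.617
endloop
endfacet
facet normal -0.580 0.440 0.685
outer loop
vertex -4.337 0.333 -3.484
vertex -3.054 0.547 -2.535
vertex -4.19 1.106 -3.856
endloop
endfacet
facet normal -0.797 -0.132 -0.589
outer loop
vertex -3.726 0.753 -4.405
vertex -4.337 0.333 -3.484
vertex -4.19 1.106 -3.856
endloop
endfacet
facet normal -0.579 0.441 0.685
outer loop
vertex -4.19 1.106 -3.856
vertex -3.054 0.547 -2.535
vertex -2.907 1.319 -2.908
endloop
endfacet
facet normal 0.169 0.888 -0.428
outer loop
vertex -2.907 1.319 -2.908
vertex -3.726 0.753 -4.405
vertex -4.19 1.106 -3.856
endloop
endfacet
facet normal -0.169 -0.888 0.428
outer loop
vertex -4.337 0.333 -3.484
vertex -2.59 0.194 -3.084
vertex -3.054 0.547 -2.535
endloop
endfacet
facet normal -0.797 -0.133 -0.589
outer loop
vertex -3.873 -0.019 -4.032
vertex -4.337 0.333 -3.484
vertex -3.726 0.753 -4.405
endloop
endfacet
facet normal -0.169 -0.888 0.428
outer loop
vertex -3.873 -0.019 -4.032
vertex -2.59 0.194 -3.084
vertex -4.337 0.333 -3.484
endloop
endfacet
facet normal 0.797 0.133 0.589
outer loop
vertex -3.054 0.547 -2.535
vertex -2.59 0.194 -3.084
vertex -2.907 1.319 -2.908
endloop
endfacet
facet normal 0.168 0.888 -0.428
outer loop
vertex -2.443 0.967 -3.456
vertex -3.726 0.753 -4.405
vertex -2.907 1.319 -2.908
endloop
endfacet
facet normal 0.797 0.132 0.590
outer loop
vertex -2.907 1.319 -2.908
vertex -2.59 0.194 -3.084
vertex -2.443 0.967 -3.456
endloop
endfacet
facet normal 0.580 -0.441 -0.685
outer loop
vertex -2.443 0.967 -3.456
vertex -3.873 -0.019 -4.032
vertex -3.726 0.753 -4.405
endloop
endfacet
facet normal 0.580 -0.440 -0.686
outer loop
vertex -2.59 0.194 -3.084
vertex -3.873 -0.019 -4.032
vertex -2.443 0.967 -3.456
endloop
endfacet

endsolid
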